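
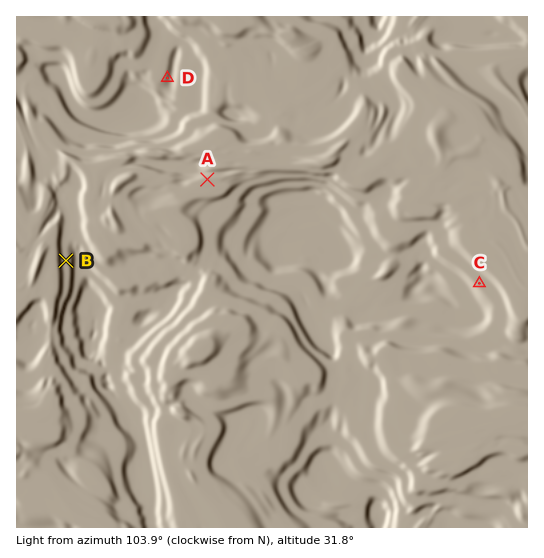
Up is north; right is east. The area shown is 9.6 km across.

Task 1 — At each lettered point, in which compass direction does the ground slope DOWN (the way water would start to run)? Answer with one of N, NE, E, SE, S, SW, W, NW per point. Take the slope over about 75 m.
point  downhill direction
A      S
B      W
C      NE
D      W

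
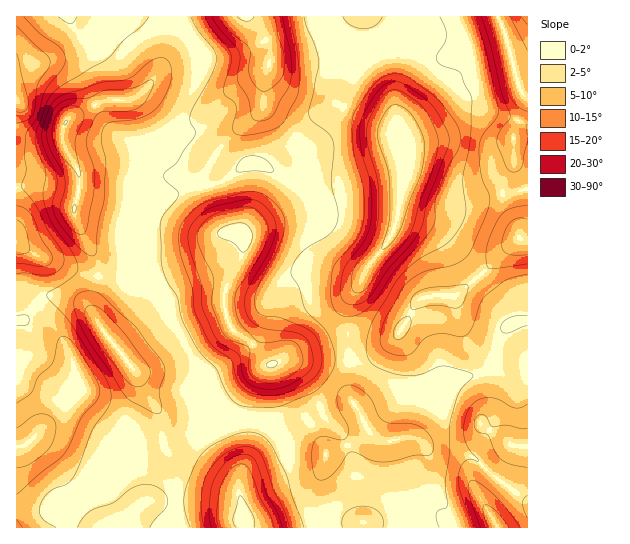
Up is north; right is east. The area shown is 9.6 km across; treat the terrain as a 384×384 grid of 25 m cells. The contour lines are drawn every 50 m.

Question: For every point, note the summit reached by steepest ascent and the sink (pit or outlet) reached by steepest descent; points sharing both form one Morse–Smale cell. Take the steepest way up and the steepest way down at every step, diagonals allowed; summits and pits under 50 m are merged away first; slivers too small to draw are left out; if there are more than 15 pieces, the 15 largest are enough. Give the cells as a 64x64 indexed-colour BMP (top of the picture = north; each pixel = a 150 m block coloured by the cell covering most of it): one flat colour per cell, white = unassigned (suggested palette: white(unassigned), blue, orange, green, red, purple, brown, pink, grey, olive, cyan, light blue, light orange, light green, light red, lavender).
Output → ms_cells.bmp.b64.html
<image width="64" height="64" href="data:image/bmp;base64,Qk12CAAAAAAAAHYAAAAoAAAAQAAAAEAAAAABAAQAAAAAAAAIAAATCwAAEwsAABAAAAAAAAAA////ALR3HwAOf/8ALKAsACgn1gC9Z5QAS1aMAMJ34wB/f38AIr28AM++FwDox64AeLv/AIrfmACWmP8A1bDFAN3d3QAAkAAAAAAAAAAACIiIiIiIiIgAAAAAAAAAAAAA3d3dAJmZkAAAAAAAAAAIiIiIiIiIiIiIAAAAAAAAAADd3d0JmZmZkAAAAAAAAIiIiIiIiIiIiIgAAAAAAAAAAN3d3dqZmZmZmZmZmZmZiIiIiIiIiIiIgAAAAAAAAAAA3d3dqqmZmZmZmZmZmZmIiIiIiIiIiIiAAAAAAAAAAADd3d2qqZmZmZmZmZmZmYiIiIiIiIiIiAAAAAAAAAAAAN3d2qqqmZmZmZmZmZmZiIiIiIiIiIiIAAAAAAAAAOAA3d3aqqqpmZmZmZmZmZmIiIiIiIiIiIgAAAAAAAAO4ADd3aqqqqqZmZmZmZmZmYiIiIiIiIiIiAAAAAAAAO7uAN3aqqqqqpmZmZmZmZmZiIiIiIiIiIiIAAAAAA7u7u4A3aqqqqqqmZmZmZmZmZmIiIiIiP//iIgAAA7u7u7u7u7dqqqqqqqpmZmZmZmZmYiIiIiI////i7u77u7u7u7u7t3aqqqqqqmZmZmZmZmZiIiIiI////+7u7vu7u7u7u7u3d2qqqqqqpmZmZmZlmb4iP/4////+7u7u77u7u7u7u7d3dqqqqqqmZmZmZlmZv/////////7u7u7u+7u7u7u7t3d3aqqqqqplmZmZmZm/////////7u7u7u77u7u7u7u3d3dqqqqqqlmZmZmZmb/////////u7u7u7u+7u7u7u7d3d2qqqqqqWZmZmZmZm////////+7u7u7u7vu7u7u7t3d3dqqqqqmZmZmZmZmZv//////+7u7u7u7u77u7u7u3d3d2qqqqqZmZmZmZmZmb//////7u7u7u7u7u7vu7u7d3d3aqqqqZmZmZmZmZmZm//////u7u7u7u7u7u7sAAN3d3dqqqqZmZmZmZmZmZmEREREREUS7u7u7u7u7tAAA3d3dqqqqpmZmZmZmZmZmERERERERRES7u7u7u7REAADd3d2qqqpmZmZmZmZmZmERERERERFEREu7u7u7REQAAN3d2qqqpmZmZmZmZmZhEREREREREURERLu7u7tEREAA3d2qqqpmZmZmZmZmZmERERERERERRERES7u7u0RERAAN3aqqqmZmZmZmZmZmERERERERERFERERLu7u0RERERADaqqqmZmZmZmZmZmYREREREREREURERES7u7REREREAAqqoABmZmZmZmZmZhERERERERERRERERLu7tEREREQAAAAAAGZmZmZmZmZmERERERERERFERERERERERERERAAAAAAAZmZmZmZmZmYRERERERERERREREREREREREREAAAAAABszMzMxmZmZmERERERERERFEREREREREREREQAAAAAAMzMzMzMzGZmYRERERERERERRERERERERERERAAAAAAAzMzMzMzMzGZmEREREREREREUREREREREREREAAAAAADMzMzMzMzMxmYRERERERERERREREREREREREQAAAAADMzMzMzMzMzMZhEREREREREREURERERERERERAAAAADMzMzMzMzMzMxmERERERERERERFEREREREREREAAAAAMzMzMzMzMzMzBEREREREREREREUREREREREREQAAAAAzMzMzMzMzMzBERERERERERERERFERERERERERAAAAAzMzMzMzMzMzMEREREREREREREREUREREREREREAAAADMzMzMzMzMzMERERERERFVERERERMzMzNEREREQAAAAAIiIiIiIszMwRERERERFVVVUREREzMzMzMzRERAAAd3ciIiIiIiIiLBERERERFVVVVVVVVTMzMzMzMzMzd3d3dyIiIiIiIiIiVRERERFVVVVVVVVVUzMzMzMzMzN3d3d3IiIiIiIiIiJVURERVVVVVVVVVVVTMzMzMzMzM3d3d3IiIiIiIiIiIlVVUVVVVVVVVVVVVVMzMzMzMzMzd3d3ciIiIiIiIiIiJVVVVVVVVVVVVVVVUzMzMzMzMzN3d3ciIiIiIiIiIiIiVVVVVVVVVVVVVVVTMzMzMzMzM3d3dyIiIiIiIiIiIiJVVVVVVVVVVVVVVTMzMzMzMzMzd3d3IiIiIiIiIiIiIiVVVVVVVVVVVVVVMzMzMzMzMzN3d3ciIiIiIiIiIiIiIiVVVVVVVVVVVQAzMzMzMzMzM3d3d3IiIiIiIiIiIiIiIlVVVVVVVVAAADMzMzMzMzMzd3d3d3IiIiIiIiIiIiIiJVVVVVVQAAAAMzMzMzMzMzN3d3d3d3ciIiIiIiIiIiIlVVVVVQAAAAAzMzMzMzMzM3d3d3d3d3d3IiIiIiIiIiVVVVVVAAAAADMzMzMzMzMwd3d3d3d3d3dyIiIiIiIiJVVVVVUAAAAAMzMzMzMzMzB3d3d3d3d3d3IiIiIiIiIlVVVVVQAAAAAzMzMzMzMzAHd3d3d3d3d3dyIiIiIiIiVVVVVVAAAAADMzMzMzMzMAAAB3d3d3d3d3IiIiIiIiIlVVVVUAAAAAMzMzMzMzMwAAAAB3d3d3d3dyIiIiIiIiVVVVVQAAAAAzMzMzMzMzAAAAAAB3d3d3d3IiIiIiIiVVVVVVAAAAADMzMzMzMzAAAAAAAAd3d3d3dyIiIiIiJVVVVVAAAAAAMzMzMzMzMAAAAAAAB3d3d3d3IiIiIiJVVVVVUAAAAAAzMzMzMzMwAAAAAAAAd3d3d3ciIiIiIlVVVVUAAAAAADMzMzMzMwAA"/>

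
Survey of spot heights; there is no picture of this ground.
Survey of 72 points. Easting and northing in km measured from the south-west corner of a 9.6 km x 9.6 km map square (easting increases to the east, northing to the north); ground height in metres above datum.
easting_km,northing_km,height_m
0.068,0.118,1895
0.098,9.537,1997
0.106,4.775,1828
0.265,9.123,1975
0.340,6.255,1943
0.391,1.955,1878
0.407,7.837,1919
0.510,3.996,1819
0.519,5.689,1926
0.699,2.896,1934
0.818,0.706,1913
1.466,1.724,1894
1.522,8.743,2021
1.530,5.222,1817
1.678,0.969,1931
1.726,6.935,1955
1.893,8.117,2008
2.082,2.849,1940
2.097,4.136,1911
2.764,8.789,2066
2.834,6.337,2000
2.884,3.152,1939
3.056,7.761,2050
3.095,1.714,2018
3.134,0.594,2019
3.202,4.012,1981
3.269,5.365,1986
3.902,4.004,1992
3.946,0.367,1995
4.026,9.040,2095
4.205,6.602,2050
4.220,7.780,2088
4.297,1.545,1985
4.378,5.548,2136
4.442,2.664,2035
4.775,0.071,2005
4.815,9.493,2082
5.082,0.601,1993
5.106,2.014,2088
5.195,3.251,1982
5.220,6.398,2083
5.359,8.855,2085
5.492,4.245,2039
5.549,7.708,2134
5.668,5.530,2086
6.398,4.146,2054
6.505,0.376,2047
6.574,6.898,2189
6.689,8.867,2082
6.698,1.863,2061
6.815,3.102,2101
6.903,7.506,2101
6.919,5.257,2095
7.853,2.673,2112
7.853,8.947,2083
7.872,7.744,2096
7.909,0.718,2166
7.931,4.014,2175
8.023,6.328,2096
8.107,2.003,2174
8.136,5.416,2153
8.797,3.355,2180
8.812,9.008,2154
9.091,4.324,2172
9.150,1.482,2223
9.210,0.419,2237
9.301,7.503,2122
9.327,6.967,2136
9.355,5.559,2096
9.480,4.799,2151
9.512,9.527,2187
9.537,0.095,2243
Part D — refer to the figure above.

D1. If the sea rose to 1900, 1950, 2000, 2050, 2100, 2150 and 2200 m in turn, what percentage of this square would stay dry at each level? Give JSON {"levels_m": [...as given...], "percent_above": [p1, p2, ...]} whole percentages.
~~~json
{"levels_m": [1900, 1950, 2000, 2050, 2100, 2150, 2200], "percent_above": [92, 82, 66, 53, 28, 12, 4]}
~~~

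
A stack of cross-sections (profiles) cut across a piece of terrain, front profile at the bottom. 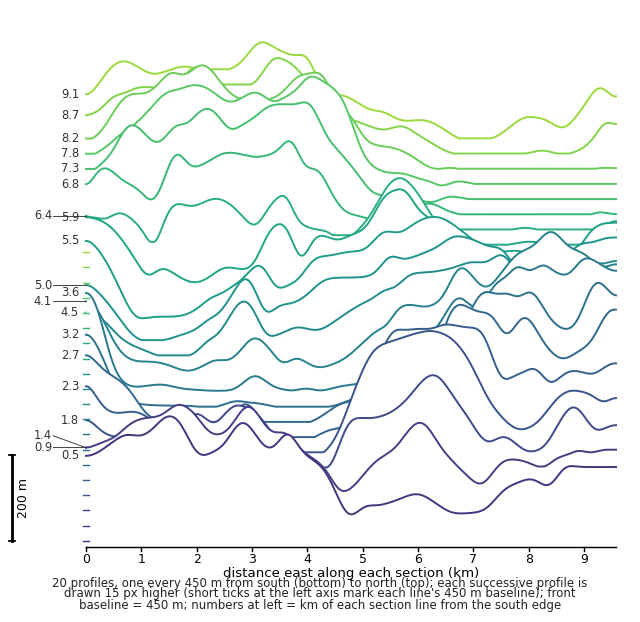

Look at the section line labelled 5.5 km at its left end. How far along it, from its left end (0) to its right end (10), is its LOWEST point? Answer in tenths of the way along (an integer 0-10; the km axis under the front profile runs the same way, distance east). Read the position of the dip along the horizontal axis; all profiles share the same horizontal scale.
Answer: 1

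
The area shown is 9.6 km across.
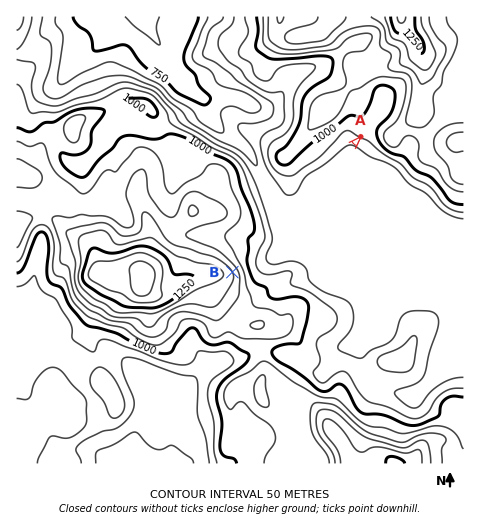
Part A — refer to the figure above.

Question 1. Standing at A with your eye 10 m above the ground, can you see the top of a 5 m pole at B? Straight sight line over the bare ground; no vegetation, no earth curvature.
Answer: yes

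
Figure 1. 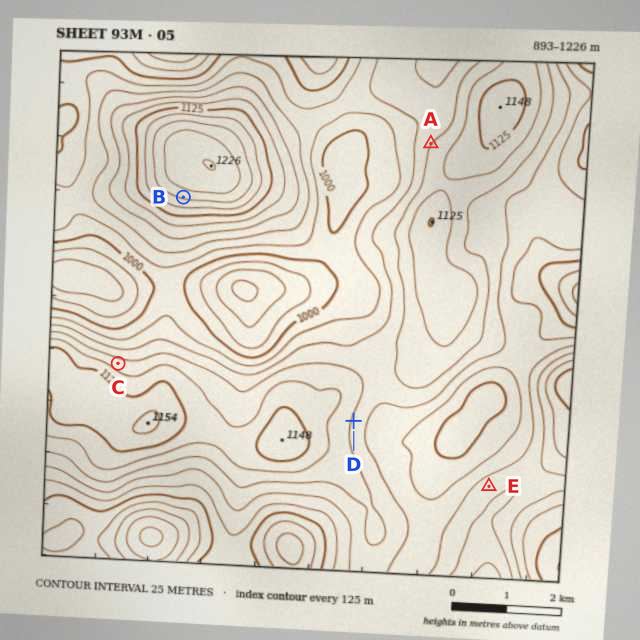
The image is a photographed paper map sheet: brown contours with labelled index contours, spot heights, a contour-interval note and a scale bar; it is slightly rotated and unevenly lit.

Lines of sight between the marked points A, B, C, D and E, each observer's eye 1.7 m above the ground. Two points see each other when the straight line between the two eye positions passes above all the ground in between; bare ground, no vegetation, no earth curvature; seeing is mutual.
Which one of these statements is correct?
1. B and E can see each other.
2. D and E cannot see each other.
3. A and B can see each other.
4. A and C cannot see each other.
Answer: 1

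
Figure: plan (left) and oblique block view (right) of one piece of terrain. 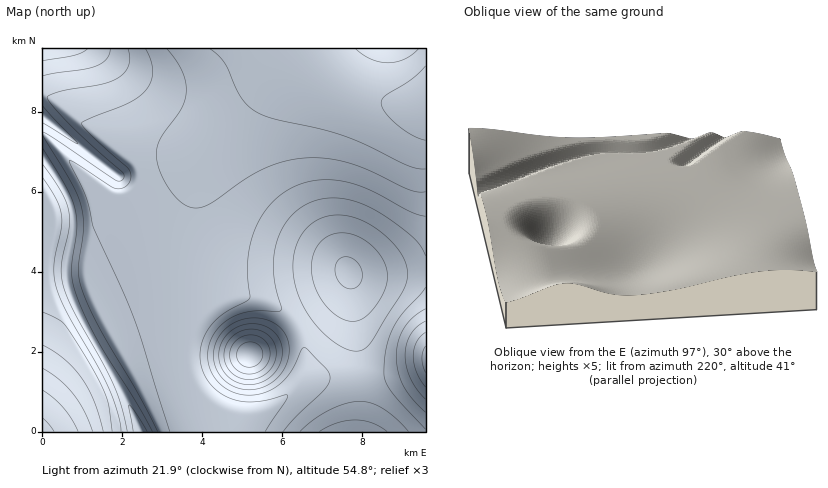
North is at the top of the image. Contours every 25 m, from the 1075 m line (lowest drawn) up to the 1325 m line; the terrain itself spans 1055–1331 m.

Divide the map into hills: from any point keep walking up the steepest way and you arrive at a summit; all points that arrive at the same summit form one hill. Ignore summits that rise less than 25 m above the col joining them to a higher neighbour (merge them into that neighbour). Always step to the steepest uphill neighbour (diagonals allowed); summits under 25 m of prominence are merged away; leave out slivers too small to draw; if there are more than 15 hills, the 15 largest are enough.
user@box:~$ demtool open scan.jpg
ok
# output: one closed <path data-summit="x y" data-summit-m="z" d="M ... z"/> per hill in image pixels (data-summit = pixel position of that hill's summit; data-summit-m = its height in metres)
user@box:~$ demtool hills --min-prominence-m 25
<path data-summit="426 102" data-summit-m="1314" d="M426 48l-384 0 0 108 20 30 8 16 3 12 0 18-7 36 3 22 16 36 32 54 25 52 217 0 2-18 0-52-12-88 33 1 44-3z"/><path data-summit="42 432" data-summit-m="1331" d="M42 157l0 275 98 0-23-52-32-54-15-34-4-24 7-36-1-24-10-22z"/><path data-summit="426 360" data-summit-m="1309" d="M426 273l-44 2-33-1 12 88-1 70 66 0z"/>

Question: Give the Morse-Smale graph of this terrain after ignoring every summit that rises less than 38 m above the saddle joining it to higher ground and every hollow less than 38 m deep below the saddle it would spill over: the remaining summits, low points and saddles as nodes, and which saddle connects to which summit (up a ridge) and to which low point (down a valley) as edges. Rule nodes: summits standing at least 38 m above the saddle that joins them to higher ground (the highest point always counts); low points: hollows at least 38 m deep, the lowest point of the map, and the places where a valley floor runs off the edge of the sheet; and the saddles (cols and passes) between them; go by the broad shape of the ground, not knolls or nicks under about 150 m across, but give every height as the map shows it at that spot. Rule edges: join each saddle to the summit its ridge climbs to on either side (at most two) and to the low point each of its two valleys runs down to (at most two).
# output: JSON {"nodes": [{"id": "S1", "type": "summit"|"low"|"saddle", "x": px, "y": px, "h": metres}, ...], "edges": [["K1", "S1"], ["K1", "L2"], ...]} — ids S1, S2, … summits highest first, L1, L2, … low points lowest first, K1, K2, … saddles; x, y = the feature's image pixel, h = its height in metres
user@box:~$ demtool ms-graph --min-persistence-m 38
{"nodes": [
{"id": "S1", "type": "summit", "x": 42, "y": 432, "h": 1331},
{"id": "S2", "type": "summit", "x": 426, "y": 102, "h": 1314},
{"id": "S3", "type": "summit", "x": 426, "y": 360, "h": 1309},
{"id": "L1", "type": "low", "x": 250, "y": 354, "h": 1055},
{"id": "L2", "type": "low", "x": 348, "y": 272, "h": 1120},
{"id": "L3", "type": "low", "x": 42, "y": 48, "h": 1128},
{"id": "L4", "type": "low", "x": 140, "y": 432, "h": 1130},
{"id": "L5", "type": "low", "x": 352, "y": 432, "h": 1131},
{"id": "L6", "type": "low", "x": 390, "y": 48, "h": 1254},
{"id": "K1", "type": "saddle", "x": 348, "y": 88, "h": 1297},
{"id": "K2", "type": "saddle", "x": 188, "y": 356, "h": 1238},
{"id": "K3", "type": "saddle", "x": 294, "y": 326, "h": 1193},
{"id": "K4", "type": "saddle", "x": 362, "y": 378, "h": 1189},
{"id": "K5", "type": "saddle", "x": 68, "y": 200, "h": 1168}],
"edges": [["K1", "S2"], ["K1", "L2"], ["K1", "L6"], ["K2", "S2"], ["K2", "L1"], ["K2", "L3"], ["K3", "S2"], ["K3", "L1"], ["K3", "L2"], ["K4", "S2"], ["K4", "S3"], ["K4", "L2"], ["K4", "L5"], ["K5", "S1"], ["K5", "S2"], ["K5", "L4"]]}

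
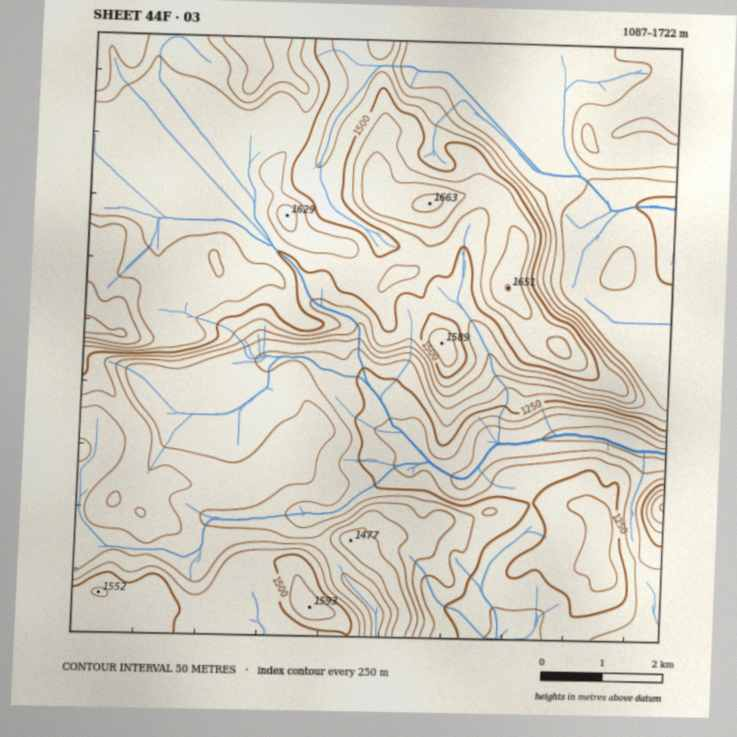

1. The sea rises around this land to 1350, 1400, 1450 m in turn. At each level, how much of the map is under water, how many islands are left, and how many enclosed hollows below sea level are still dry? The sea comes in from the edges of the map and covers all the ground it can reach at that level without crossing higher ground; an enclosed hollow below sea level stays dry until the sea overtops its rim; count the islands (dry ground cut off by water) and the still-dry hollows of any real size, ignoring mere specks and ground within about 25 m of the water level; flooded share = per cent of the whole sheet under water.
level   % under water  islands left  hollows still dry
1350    39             0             0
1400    51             0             0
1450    58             0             0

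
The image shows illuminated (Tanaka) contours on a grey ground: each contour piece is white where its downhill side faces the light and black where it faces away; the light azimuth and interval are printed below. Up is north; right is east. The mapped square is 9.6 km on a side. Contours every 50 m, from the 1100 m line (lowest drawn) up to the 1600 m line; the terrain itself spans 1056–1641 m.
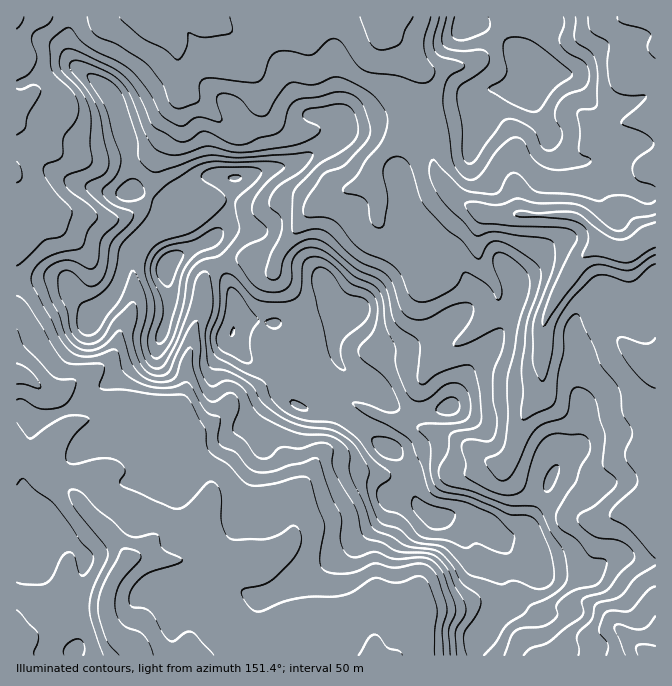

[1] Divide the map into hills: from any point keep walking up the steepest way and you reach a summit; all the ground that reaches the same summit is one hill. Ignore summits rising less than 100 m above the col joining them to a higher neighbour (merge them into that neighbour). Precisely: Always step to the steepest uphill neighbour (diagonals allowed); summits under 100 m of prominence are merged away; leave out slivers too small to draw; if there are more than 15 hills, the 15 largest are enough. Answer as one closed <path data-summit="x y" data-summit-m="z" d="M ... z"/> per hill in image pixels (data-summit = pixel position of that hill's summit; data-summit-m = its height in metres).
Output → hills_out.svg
<path data-summit="167 267" data-summit-m="1641" d="M378 16l-362 1 1 639 121-1-6-9-18-12-5-10-3-12 0-14 5-14 15-22 4-4 10-4 17-16 7-4 18-1 8-4 11-12 10-27-5-17-12-13-6-12-2-18-12-17 12-25 0-26 5-14 2-16 10-29 1-26 10-9 23-9 10 0 11 7 16 3 5-17 25-35 11-11 20-8 12-9 18-5 5-6 1 5 7 12 0 25 10 13 26 16 12 13 2 45 16 28 8 8 4 0-12 8-11 11-10 16-5 20 0 20 3 9 26 7 17 9 28 20 5 1 8-1-1 7 8 11 22 17 28 15 28 8 15-2 22-8 12 0 17 7 0-350-9 3-8 7-10 22 0 13 7 12 12 13-19 13-12 0-13-5-13-18-12-10-5-2-87-2-22-10-19-17-10-14-5-25-8-11-4-24 2-41-15-22-23-20z"/><path data-summit="232 333" data-summit-m="1601" d="M370 178l-5 6-18 5-12 9-20 8-11 11-25 35-5 17-16-3-11-7-10 0-23 9-10 9-1 26-10 29-2 16-5 14 0 26-12 25 12 17 2 18 3 7 12 13 6 12 2 5-2 12-8 20-11 12-8 4-18 1-7 4-17 16-10 4-11 12-8 14-5 14 0 14 8 22 18 12 6 10 157 0 1-21 9-14 17-7 18 0 25 10 8 8 1 12-2 12 23 0 4-4 9-20 14-19 16-5 24-2 36-12 16 0 28 22 11 19 11 8 16-2 35-13 7 3 27 25 6 0 1-136-2-2-15-7-12 0-22 8-15 2-28-8-28-15-22-17-8-11 0-6-7 0-12-5-21-16-17-9-26-7-3-9 0-20 5-20 10-16 11-11 12-8-4 0-8-8-16-28-2-45-12-13-26-16-10-13 0-25-7-12z"/><path data-summit="532 88" data-summit-m="1389" d="M655 16l-275 0-1 6 4 8 23 20 15 22-2 41 4 24 8 11 5 25 24 28 27 13 87 2 12 7 18 23 13 5 12 0 19-13-12-13-7-12 0-13 10-22 8-7 9-4z"/>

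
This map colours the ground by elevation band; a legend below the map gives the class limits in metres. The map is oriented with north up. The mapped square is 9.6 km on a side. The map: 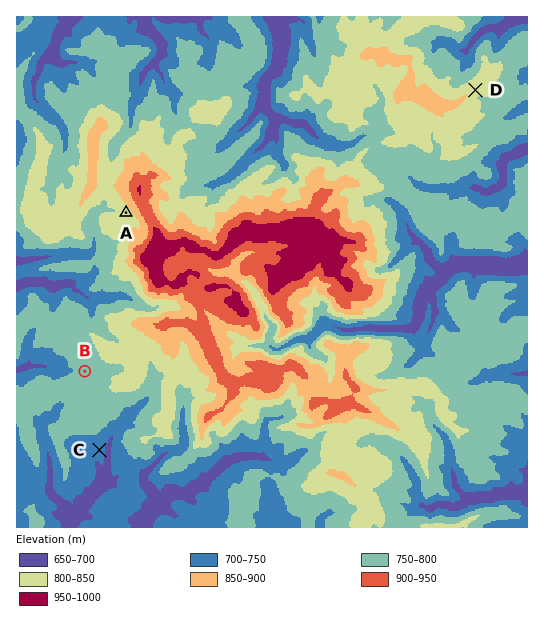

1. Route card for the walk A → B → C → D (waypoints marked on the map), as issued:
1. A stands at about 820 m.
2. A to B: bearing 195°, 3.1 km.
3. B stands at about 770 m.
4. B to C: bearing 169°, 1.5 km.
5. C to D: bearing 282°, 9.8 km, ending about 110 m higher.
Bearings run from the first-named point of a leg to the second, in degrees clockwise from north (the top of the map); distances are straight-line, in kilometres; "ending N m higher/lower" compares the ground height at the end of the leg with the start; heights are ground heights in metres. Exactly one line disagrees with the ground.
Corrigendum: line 5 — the bearing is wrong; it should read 46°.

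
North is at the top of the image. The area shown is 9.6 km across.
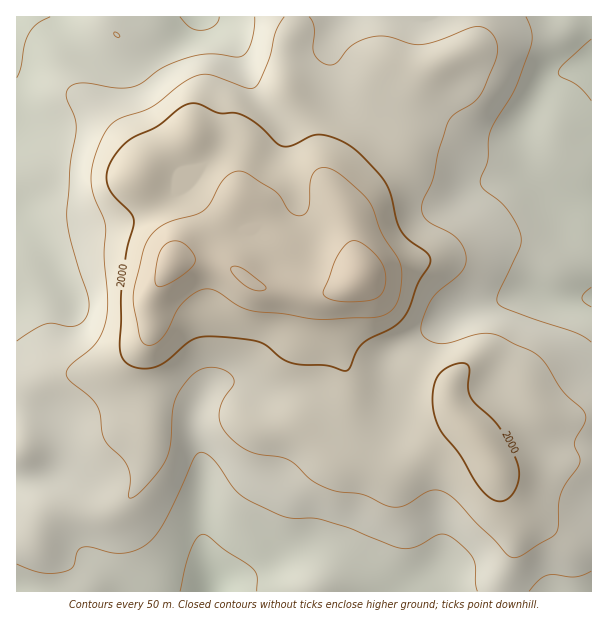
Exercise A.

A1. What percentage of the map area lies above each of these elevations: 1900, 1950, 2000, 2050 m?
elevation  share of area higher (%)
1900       75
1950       49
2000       20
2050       9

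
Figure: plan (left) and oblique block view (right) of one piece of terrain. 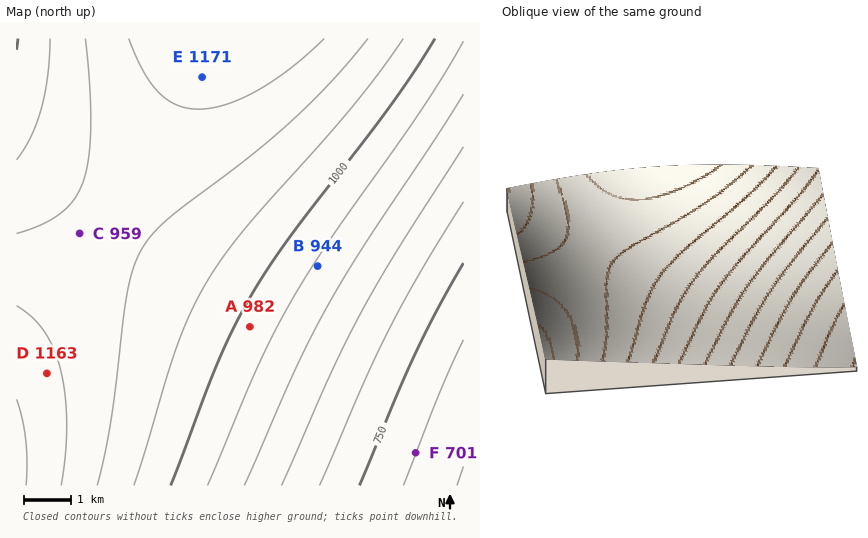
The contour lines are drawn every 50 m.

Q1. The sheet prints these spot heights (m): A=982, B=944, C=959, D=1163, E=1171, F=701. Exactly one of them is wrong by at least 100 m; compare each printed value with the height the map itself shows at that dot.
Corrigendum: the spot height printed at C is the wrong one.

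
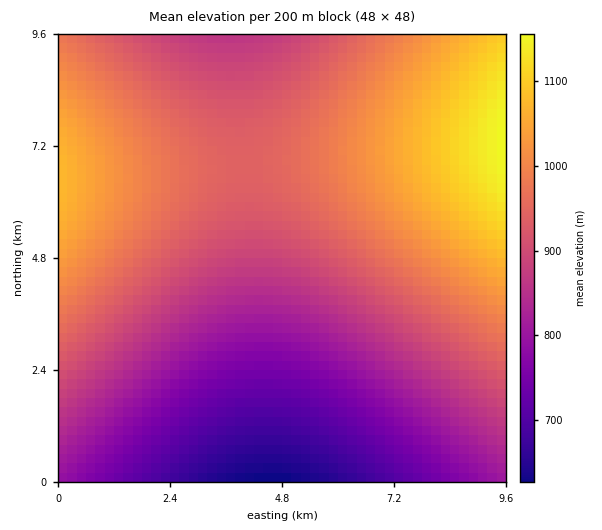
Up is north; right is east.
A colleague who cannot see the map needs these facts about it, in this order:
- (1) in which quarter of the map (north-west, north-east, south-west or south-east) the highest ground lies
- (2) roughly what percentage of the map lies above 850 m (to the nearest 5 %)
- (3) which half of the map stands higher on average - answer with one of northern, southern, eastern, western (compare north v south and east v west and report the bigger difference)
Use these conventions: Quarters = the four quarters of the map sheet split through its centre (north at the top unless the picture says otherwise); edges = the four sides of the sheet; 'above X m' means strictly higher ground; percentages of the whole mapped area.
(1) The highest ground is in the north-east quarter.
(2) Ground above 850 m makes up about 70 % of the sheet.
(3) Taken as a whole, the northern half is higher than the southern.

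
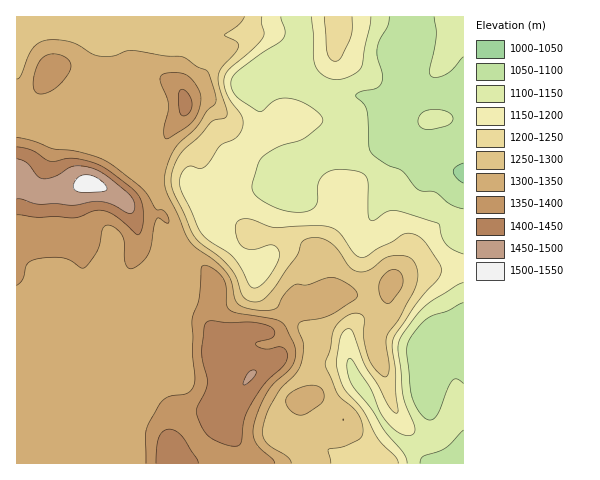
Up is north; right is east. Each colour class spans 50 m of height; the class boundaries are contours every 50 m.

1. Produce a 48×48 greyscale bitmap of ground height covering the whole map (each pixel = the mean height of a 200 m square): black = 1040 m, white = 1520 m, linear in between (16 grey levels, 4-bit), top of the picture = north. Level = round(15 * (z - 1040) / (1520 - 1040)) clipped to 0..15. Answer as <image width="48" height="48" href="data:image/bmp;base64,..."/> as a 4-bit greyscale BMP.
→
<image width="48" height="48" href="data:image/bmp;base64,Qk32BAAAAAAAAHYAAAAoAAAAMAAAADAAAAABAAQAAAAAAIAEAAATCwAAEwsAABAAAAAAAAAAAAAAABEREQAiIiIAMzMzAERERABVVVUAZmZmAHd3dwCIiIgAmZmZAKqqqgC7u7sAzMzMAN3d3QDu7u4A////AJmZmZmZmZms3Mu7u7u6mHd3ZmZmVDIiEZmZmZmZmZmszLu7u7uYh3d3ZmZlQyIiIZmZmZmZmZmszLu7zLqHd3d3d3ZUMzMiIpmZmZmZmZmru7u8zLqHd3d3iHZUNEMiIpmZmZmZmZmru7vMzLqHd3d4iHZDRDIiIpmZmZmZmZmau7vN3LqYeIiIiHU0VDIiIqmZmZmZmZmaqrvM3cuYiZmId1Q1VCESIqqZmZmZmZmZqqvMzcypiJmIdUNFUyESIpmZmZmZmZmZmZq8zdy6iIiHZDNWUyESIpmZmZmZmZmZmZq8zN3LqYd3VDRnUyESIpmZmZmZmZmZmZrMzN3Muod2U0V3UyESIpmZmZmZmZmZmZvN3MzMy5d2VEaHUhESIpmZmZmZmZmZmZvN3Mu7upiHVFeHUiEiIpmZmZmZmZmZmZrMzMu7uoiHVFeHUyESIZmZmZmZmZmZmZrMzMzLqYiHZWeHZCIREZmZmZmZmZmZmZq7u7uqmYiIdmd4dkIiEZmZmZmZmZmZmZq7qZiIiZmZh3eIh1MiIpmZmZmZmZmZmZqrqHZ3iZmZmIiIh2VDMpmZmZmZmZmZmZq7qGVniIiZmYiIiHVUM6mZmZmZmZmZmZmrl1VWeIiIiIeImHZVRKmZmZqZmZmZmZmqhlVVZ4iIh3d4iHZlRKqZmaqZmqqZmZmYdVVVZ3iIdmZnd3ZVRKqqqqqpmqqZmZmGVVVVVneIdlVWZmZURLu7u7upmrupmZdlVVVVVnd3ZURVVmVUM7u7u7upmrupmYZURVVVVmZmVUREVVVEM7u7u7uqq8upqXVERVVVVVVVVERERERDM7u7u7u7vMuqmGVERVVEREREREQ0REMzM8zMzMzMzduql1REREREMzNEREQzMzMzIt3d3u7e7tuphlREREQzMzNEREQzMyIiEd3d7u/+7bqZdUREREMzMzNEREQzMiIiEd3d3u/+y6mZdVVEREMzMzM0REMyIiIREN3Mzd7cqZmZdVVUREMzMzMzMzMyIiERANzLvMu6mZmZhlVVREQzMzMzMzIiIhEREcu6qqmZmZmZl2ZVVERDMzMzMyIhEREREaqpmZmZmZmZmHZlVUREQzMzMzIRERESIpmZmZmZmZmZqodmZVREREMzMzIRESIiIpmZmZmZmZmZq6h2ZlREREQzMzIRESIiIpmZmZmZmZmZq7qHdlREREQzMyIRESIiIpmZmZmZmZmZq8qYZUM0REMzIiIhERIiEZmpmZmZmZmZq7qYVDMzMzMyIiIhEREREYmqqZmZmZmaq7qXUyIjMzIzMyIiEREREYmrqpmZmZmaqqmHUzIiIiM0RDMiERIiEYmrupmZmZmZmZiHZDMiIiNEVEMiEREiIoiaqpmIiIiIiIiIdlQzIiNFVUMhEREiIoiZmYiIiIiIiId3d2VDMyNFVUMhEREiIoiIiIiIiIiIiId3d2ZUMzNFVVQiEREiIoiIiIiIiIiIiHd3dmZUQzNFVVQyEREiIoiIiIiIiIiIiId3d2ZUMzNFVVQyIREiIg=="/>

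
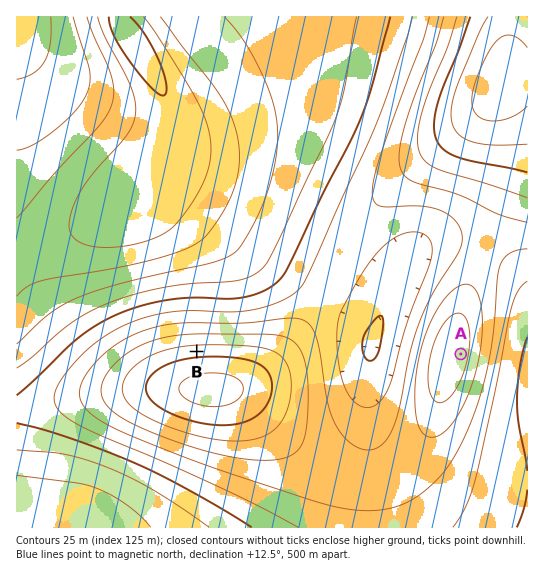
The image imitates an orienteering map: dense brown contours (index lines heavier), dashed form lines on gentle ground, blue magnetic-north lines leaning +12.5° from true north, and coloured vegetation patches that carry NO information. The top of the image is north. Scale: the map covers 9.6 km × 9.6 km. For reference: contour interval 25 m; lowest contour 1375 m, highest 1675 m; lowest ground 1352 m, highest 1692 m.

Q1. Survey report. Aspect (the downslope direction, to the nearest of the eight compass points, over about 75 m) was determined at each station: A E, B N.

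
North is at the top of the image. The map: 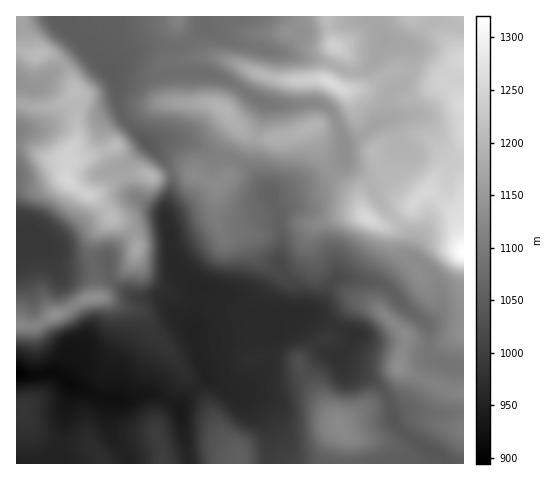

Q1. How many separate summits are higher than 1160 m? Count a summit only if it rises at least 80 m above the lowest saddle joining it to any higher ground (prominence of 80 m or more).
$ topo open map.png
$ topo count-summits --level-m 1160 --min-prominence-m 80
1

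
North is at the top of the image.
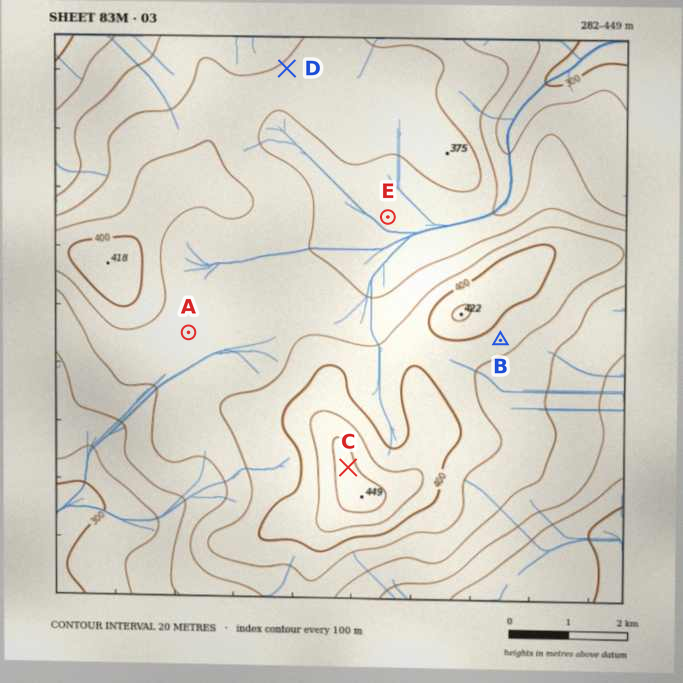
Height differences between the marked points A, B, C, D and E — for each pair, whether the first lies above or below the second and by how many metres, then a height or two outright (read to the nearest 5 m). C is above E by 90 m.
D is below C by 80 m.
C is above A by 70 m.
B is below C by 55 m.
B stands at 390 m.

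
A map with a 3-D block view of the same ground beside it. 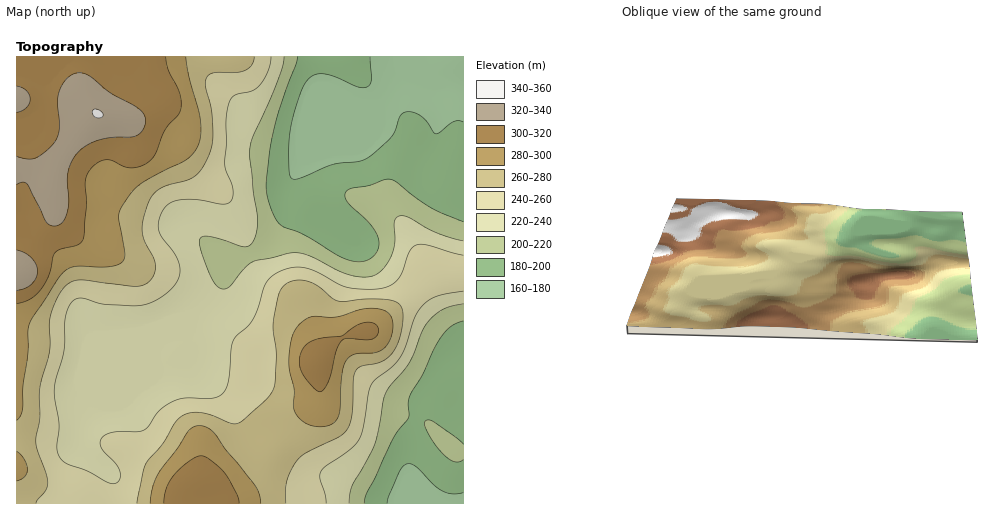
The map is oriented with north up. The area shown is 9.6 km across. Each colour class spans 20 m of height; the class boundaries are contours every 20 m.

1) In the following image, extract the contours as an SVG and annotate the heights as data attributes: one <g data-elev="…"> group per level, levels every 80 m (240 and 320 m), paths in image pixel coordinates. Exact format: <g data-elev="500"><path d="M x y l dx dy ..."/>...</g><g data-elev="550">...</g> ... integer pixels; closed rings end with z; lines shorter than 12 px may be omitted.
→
<g data-elev="240"><path d="M326 503l-1-9-5-15 1-7 5-6 24-17 8-9 5-11 8-43 5-7 17-13 7-9 5-10 8-26 5-10 7-8 9-6 29-6"/><path d="M463 255l-36-10-11 0-7 8-6 18-5 8-9 7-12 3-17 0-14-2-30-15-12-4-13 0-13 4-7 5-6 7-7 25-6 11-19 20-2 8-3 34-2 7-4 5-11 4-24 0-11 2-16 10-12 16-4 4-7 2-22 0-11 4-4 4 1 7 15 17 4 8 0 7-4 4-8-1-19-10-20-7-7-5-3-5-2-6 2-25-5-35 10-37 1-32 4-14 5-6 7-2 24 6 38 1 16-6 15-13 5-9 1-10-5-12-15-22-2-8 3-11 7-9 10-5 18 0 27 4 5-1 3-2 2-6 0-7-7-18-1-7 1-20 0-23 3-16 2-5 4-4 16-4 8-5 9-14 3-15"/></g><g data-elev="320"><path d="M17 290l8-2 7-4 4-6 2-7-2-7-4-6-7-5-8-3"/><path d="M17 185l5-3 5 2 19 38 7 4 7-1 4-5 4-9 1-11-1-26 3-10 5-9 9-9 13-6 13-3 20 0 6-1 7-8 1-11-2-4-5-5-28-15-20-17-8-3-7 0-9 7-7 13-2 10 2 25-4 14-9 9-11 7-8 1-10-3"/><path d="M17 112l9-4 3-5 1-4-4-9-9-4"/></g>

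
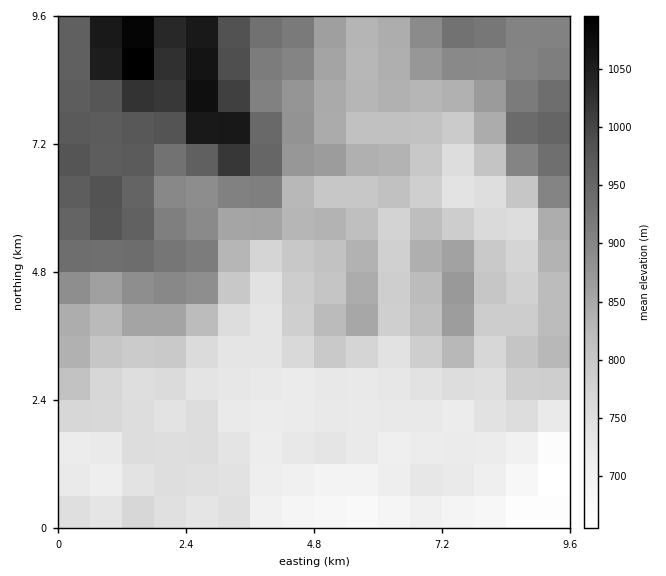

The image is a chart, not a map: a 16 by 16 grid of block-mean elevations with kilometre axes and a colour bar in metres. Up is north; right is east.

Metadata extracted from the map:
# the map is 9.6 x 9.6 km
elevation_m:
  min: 650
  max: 1110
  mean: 830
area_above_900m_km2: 22.9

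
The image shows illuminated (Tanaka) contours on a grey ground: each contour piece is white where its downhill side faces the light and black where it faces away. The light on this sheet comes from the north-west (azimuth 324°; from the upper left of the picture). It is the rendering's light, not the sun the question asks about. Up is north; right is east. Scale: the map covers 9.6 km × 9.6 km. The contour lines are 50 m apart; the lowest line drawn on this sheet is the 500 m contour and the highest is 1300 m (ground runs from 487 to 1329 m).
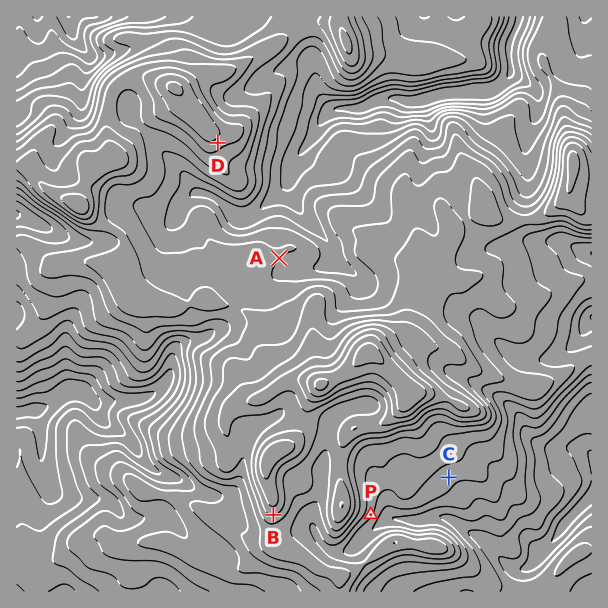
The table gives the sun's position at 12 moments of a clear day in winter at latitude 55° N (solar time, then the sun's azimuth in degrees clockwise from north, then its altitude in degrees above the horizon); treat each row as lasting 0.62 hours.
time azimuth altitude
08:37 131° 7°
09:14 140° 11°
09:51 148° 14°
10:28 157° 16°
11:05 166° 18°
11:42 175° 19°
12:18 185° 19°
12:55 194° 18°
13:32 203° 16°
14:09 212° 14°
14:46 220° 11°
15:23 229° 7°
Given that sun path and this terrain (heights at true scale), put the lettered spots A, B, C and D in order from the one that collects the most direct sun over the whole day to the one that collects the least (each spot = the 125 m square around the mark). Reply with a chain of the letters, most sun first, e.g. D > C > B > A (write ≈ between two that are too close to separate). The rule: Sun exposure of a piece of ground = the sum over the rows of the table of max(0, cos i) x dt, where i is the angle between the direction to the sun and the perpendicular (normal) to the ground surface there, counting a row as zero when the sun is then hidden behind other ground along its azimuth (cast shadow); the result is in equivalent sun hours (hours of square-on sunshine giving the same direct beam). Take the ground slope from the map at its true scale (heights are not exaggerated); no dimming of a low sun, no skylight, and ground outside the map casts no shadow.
B > D > C > A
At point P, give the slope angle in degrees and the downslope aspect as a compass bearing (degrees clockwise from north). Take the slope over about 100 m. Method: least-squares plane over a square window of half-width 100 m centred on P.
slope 23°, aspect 120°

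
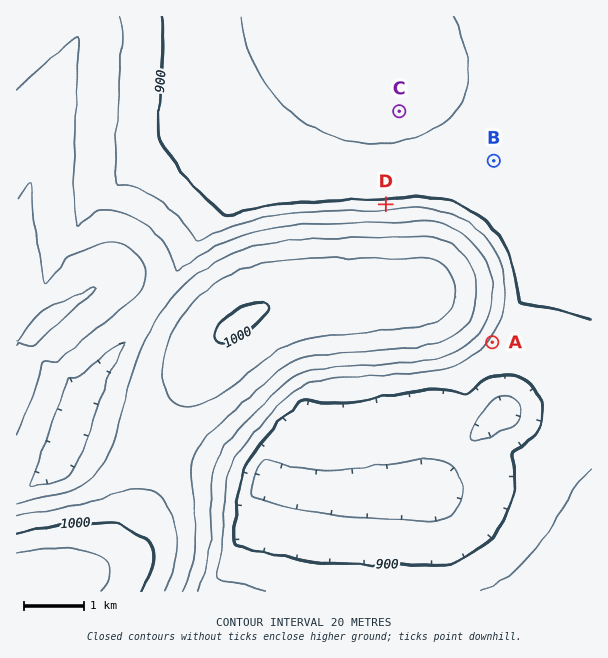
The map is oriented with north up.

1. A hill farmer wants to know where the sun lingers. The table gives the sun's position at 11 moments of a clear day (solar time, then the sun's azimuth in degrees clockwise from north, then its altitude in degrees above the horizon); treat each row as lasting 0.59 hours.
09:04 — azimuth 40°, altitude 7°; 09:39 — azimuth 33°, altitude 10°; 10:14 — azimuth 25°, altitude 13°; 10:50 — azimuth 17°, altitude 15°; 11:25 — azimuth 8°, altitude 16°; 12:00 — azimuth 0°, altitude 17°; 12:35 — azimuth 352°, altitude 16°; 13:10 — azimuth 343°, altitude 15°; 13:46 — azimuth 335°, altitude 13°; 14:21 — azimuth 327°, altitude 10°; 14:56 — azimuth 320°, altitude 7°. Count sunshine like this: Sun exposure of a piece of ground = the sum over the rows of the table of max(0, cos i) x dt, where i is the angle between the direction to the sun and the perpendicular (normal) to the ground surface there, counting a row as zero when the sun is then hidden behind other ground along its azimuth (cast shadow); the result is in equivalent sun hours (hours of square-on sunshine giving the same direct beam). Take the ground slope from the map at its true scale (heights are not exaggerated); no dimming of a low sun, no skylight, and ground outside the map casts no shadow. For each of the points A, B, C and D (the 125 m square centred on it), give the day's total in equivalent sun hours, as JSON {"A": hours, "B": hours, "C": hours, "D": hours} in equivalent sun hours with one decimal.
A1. {"A": 1.1, "B": 1.4, "C": 1.4, "D": 2.0}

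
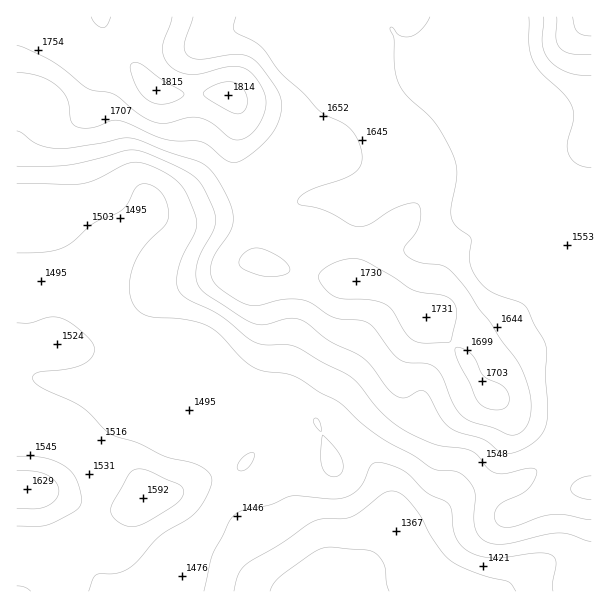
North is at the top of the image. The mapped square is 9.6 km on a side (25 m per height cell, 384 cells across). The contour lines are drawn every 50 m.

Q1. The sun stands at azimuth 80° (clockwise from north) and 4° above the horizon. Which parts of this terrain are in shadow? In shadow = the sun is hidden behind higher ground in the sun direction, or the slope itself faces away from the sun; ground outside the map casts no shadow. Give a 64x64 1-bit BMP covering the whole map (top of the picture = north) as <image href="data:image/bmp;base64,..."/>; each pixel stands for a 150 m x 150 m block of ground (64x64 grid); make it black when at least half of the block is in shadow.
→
<image width="64" height="64" href="data:image/bmp;base64,Qk0+AgAAAAAAAD4AAAAoAAAAQAAAAEAAAAABAAEAAAAAAAACAAATCwAAEwsAAAIAAAAAAAAA////AAAAAAAAAAAAAAAD/gAAAAAAAAH8AAAAAAD/4PwAAAAAH//wHAAAAAA///AOAAAAAB//+AYAAAAAB//4BgAAAAAD//wCAHAAAAH//AAAeAAAAP/4AAB4AAAA//gAAHgAAAD/+DgAGAABwf/4AAAAAAHB//gAAAAAAcP//AAAAAAAB//8AAAAAAAf//4AAAAAAP///gAAAAAA///8AAAAAAH///AAAAAAAf//8AAAAAAD///gAAAAAAf//8AAAAAAH///wAAAAAB//9/AAAAAAf//74AAAAAD///xAAAAAB/v//AAAAAB/+f/8AAAAB//5//wAAAA///H5/AAAAP//8fh4AAAB///w/AAAAAH//+B8AAAAAP//wBgAAAAAf//AAAAAAAA//8AAAAAAAB//wAAAAAAAH//gAAAAAAA//+AAAAAAAD//4AAAAAAAH//wAAAAAAAf//AAAAAAAB//4AAAAAAAH//gAAAAAAAf/8AAAAAAAD//wAAAAAYAH//AAAAAH4Af/8AAAAAfgB//wAAAAB+AH+/AAAAAH48fz8AAAAAfn7/HwAAAAA+//4OAAAAAH7//gAAAAAA/v/8AAAAAAP8/zwAAAAAD/z/AAAAAAA//HwAAAAAAP/4AAAAAAAD//gAAAAAAAP//AEAAAAAAf/8BwAAAAAAP/4HAAAAAAAD/g=="/>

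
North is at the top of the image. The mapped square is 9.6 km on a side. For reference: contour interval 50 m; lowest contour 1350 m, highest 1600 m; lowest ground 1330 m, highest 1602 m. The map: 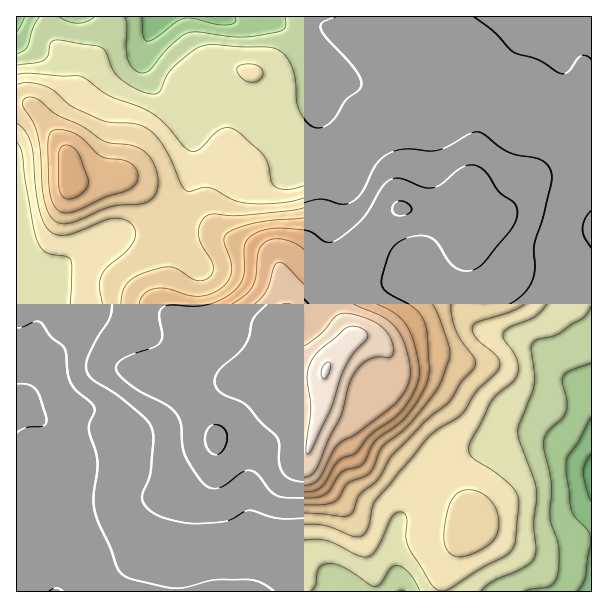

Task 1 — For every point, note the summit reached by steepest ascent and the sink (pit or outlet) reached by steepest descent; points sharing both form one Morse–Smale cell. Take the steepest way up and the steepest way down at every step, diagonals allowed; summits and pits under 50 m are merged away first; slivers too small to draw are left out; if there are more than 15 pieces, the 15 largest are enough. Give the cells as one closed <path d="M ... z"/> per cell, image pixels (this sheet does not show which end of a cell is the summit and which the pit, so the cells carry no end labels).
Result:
<path d="M159 226l-19 6-24 2-36 18-26 23-4 17-2-1 0-4-13-11-19-6 0 321 425 1 1-14 4-17 17-22 9-18-9-18-16-17-45-37-27-37-4-2-11 5-12 0-22-9-2-2 0-31-4 3-15 0-21-3-9-5-5-6 7-21-2-5-21-10-21 0-21 5-14-1-22-11-7-7-5-12 5-39-3-16z"/><path d="M428 16l-271 1-13 33 1 21 12 19 29 27 4 9 4 24-1 21-9 32-6 12-7 7-11 5 9 34-5 39 5 12 7 7 16 9 17 3 24-5 21 0 9 4 14 8-6 19 0 8 4 3 16 6 29 2 5-4 11-18 13-13 0-8-11-16-4-12 2-15 7-15 33-44 25-23 16 3 39 1 7 3-1-6 12-38 2-28 6-26 0-16-14-30-36-33-4-8z"/><path d="M569 132l-4 11-11 13-36 35-8 13-16 13-26 9-5-10-7-4-39-1-13-3-6 2-31 32-24 33-7 15-2 15 4 12 11 16 0 8-13 13-11 17-1 33 24 11 12 0 11-5 4 2 27 37 45 37 16 17 7 12 2 6-4 10-22 30-4 17 1 14 149-1 0-454-16-1z"/><path d="M156 16l-139 0-1 86 14 2 31 39 7 15 3 24 24-1 21-5 9 2 21 19 8 13 4 15 3 1 10-4 7-7 6-12 8-24 2-29-4-24-4-9-29-27-12-19-1-21 13-30z"/><path d="M591 16l-163 1 0 13 4 8 36 33 14 30 0 16-4 17-4 37-12 38 0 4 6 13 26-9 9-6 15-20 44-44 7-15 7 4 16-1z"/><path d="M26 103l-10 1 0 165 23 9 11 14 4-17 26-23 27-16 9-2 31-4 11-2 0-6-12-25-21-19-9-2-21 5-24 1-3-24-4-11-24-33-10-10z"/><path d="M264 370l-15 6-9 8-8 23-12 21 1 2 17-20 12-24 15-14z"/>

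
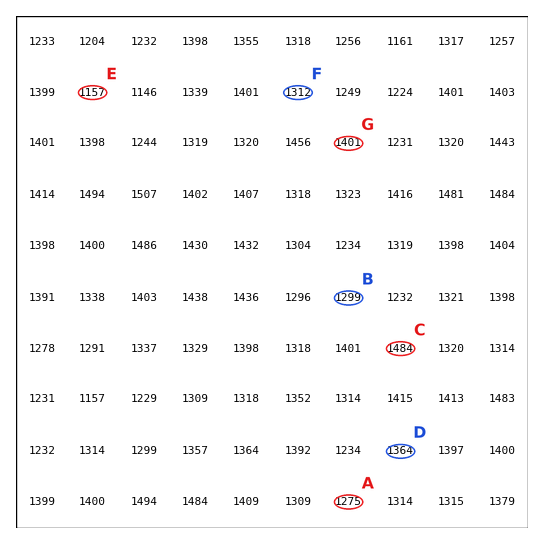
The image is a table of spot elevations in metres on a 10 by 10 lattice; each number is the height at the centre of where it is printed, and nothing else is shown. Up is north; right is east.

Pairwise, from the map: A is below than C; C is above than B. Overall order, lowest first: A B C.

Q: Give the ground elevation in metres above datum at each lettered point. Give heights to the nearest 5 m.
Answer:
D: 1365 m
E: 1155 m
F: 1310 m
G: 1400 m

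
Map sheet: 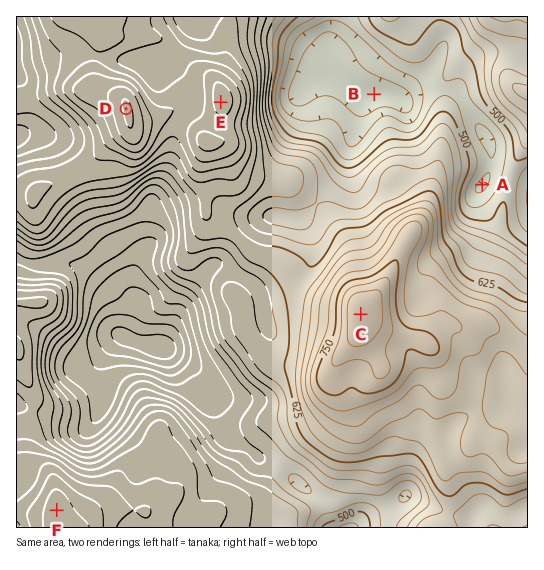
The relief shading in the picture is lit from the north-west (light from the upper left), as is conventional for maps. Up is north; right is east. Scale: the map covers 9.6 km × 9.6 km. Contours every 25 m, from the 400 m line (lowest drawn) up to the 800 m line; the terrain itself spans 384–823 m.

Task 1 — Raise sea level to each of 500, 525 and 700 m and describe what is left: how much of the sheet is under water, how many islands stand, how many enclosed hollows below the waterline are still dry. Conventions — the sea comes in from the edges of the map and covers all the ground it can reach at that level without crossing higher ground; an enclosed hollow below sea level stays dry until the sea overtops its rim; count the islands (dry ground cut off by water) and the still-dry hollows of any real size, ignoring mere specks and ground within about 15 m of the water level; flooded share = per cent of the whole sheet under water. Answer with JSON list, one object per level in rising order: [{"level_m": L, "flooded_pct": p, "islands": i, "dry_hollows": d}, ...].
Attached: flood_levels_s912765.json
[{"level_m": 500, "flooded_pct": 11, "islands": 0, "dry_hollows": 1}, {"level_m": 525, "flooded_pct": 14, "islands": 0, "dry_hollows": 1}, {"level_m": 700, "flooded_pct": 83, "islands": 1, "dry_hollows": 0}]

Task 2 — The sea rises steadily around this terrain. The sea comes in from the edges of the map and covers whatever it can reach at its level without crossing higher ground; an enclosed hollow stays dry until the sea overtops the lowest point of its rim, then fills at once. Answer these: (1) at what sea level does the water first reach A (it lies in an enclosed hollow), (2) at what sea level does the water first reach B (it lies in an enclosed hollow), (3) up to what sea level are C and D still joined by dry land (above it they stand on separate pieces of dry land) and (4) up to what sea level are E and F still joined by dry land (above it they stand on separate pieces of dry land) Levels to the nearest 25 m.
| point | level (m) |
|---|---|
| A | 475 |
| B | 450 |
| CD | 625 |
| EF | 550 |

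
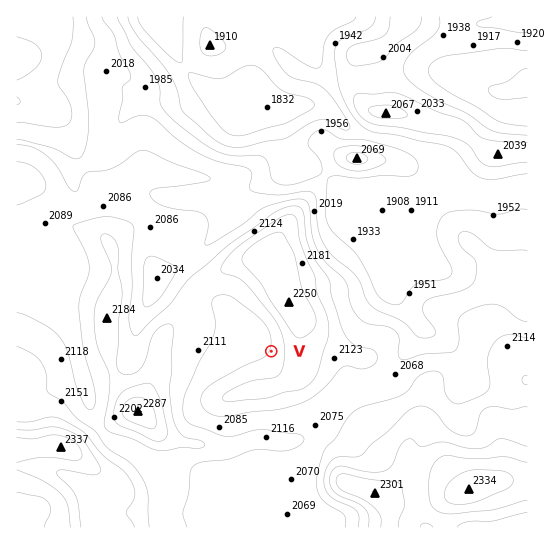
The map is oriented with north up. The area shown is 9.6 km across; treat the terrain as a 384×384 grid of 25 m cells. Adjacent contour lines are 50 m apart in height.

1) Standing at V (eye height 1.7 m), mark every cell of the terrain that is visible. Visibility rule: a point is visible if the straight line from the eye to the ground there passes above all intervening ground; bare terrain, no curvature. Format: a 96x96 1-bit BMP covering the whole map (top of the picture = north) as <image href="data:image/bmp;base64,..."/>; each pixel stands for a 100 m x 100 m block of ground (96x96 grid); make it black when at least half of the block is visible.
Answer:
<image width="96" height="96" href="data:image/bmp;base64,Qk2+BAAAAAAAAD4AAAAoAAAAYAAAAGAAAAABAAEAAAAAAIAEAAATCwAAEwsAAAIAAAAAAAAA////AAAAAAAB4AAAAAAAAAAAAAAB4AAAAAAAAAAAAAAD4AAAAAAAAAAAAAAAAAAAAAAAAAAAAAAAAAAAAAAAAAAAAAAAAAAAAAAAAAAAAAAAAAAAAAAAAAAAAAAAAAAAAAAAAAAAAAAAAAAAAAAAAAAAAAAAAAAAAAAAAAAAAAAAAAAAAAAAAAAAAAAAAAAAAAAAAAAAAAAAAAAAAAAAAAAAAAAAAAAAAAAAAAAAAAAAAAAAAAAAAAAAAAAAAAAAAAAAAAAAAAAAAAAAAAAAAAAAAAAAAAAYAAAAAAAAAAAAAAA4AAAAAAAAAAAAAAB8AAAAAAAAAAAAAAB8AAAAAAAAAAAAAAD8AAAAAAAAAAAAAAH+AAAAAAAAAAAAAAP+AAAAAAAAAAAAAAP/AAAAAAAAAAAAAAH/gAAAAAAAAAAAAAD/4cAAAAAAAAAAAAB/+/8AAAAAAAAAAAA///+AAAAAAAAAAAA///+AAAAAAAAAAAA////AAAAAAAAAAAAf///gAAAAAAAAAAAf///gAAAAAAAAAAAf///wAAAAAAAAAAAf///wAAAAAAAAAAAf///wAAAAAAAAAAAP///wAAAAAAAAAAAP///wAAAAAAAAAAAH///wAAAAAAAAAAAA///wAAAAAAAAAEAAf//gAAAAAAAAACAAf//AAAAAAAAAACAAf/+AAAAAAAAAAAAAf/8AAAAAAAAAAAAAP/4AAAAAAAAAAAAAP/wAAAAAAAAAAAAAD/wAAAAAAAAAAAAAA/wAAAAAAAAAAAAAAfwAAAAAAAAAAAAAACAAAAAAAAAAAAAAAAAAAAAAAAAAAAAAAAAAAAAAAAAAAAAAAAAAAAAAAAAAAAAAAAAAAAAAAAAAAAAAAAAAAAAAAAAAAAAAAAAAAAAAAAAAAAAAAAAAAAAAAAAAAAAAAAAAAAAAAAAAAAAAAAAAAAAAAAAAAAAAAAAAAAAAAAAAAAAAAAAAAAAAAAAAAAAAAAAAAAAAAAAAAAAAAAAAAAAAAAAAAAAAAAAAAAAAAAAAAAAAAAAAAAAAAAAAAAAAAAAAAAAAAAAAAAAAAAAAAAAAAAAAAAAAAAAAAAAAAAAAAAAAAAAAAAAAAAAAAAAAAAAAAAAAAAAAAAAAAAAAAAAAAAAAAAAAAAAAAAAAAAAAAAAAAAAAAAAAAAAAAAAAAAAAAAAAAAAAAAAAAAAAAAAAAAAAAAAAAAAAAAAAAAAAAAAAAAAAAAAAAAAAAAAAAAAAAAAAAAAAAAAAAAAAAAAAAAAAAAAAAAAAAAAAAAAAAAAAAAAAAAAAAAAAAAAAAAAAAAAAAAAAAAAAAAAAAAAAAAAAAAAAAAAAAAAAAAAAAAAAAAAAAAAAAAAAAAAAAAAAAAAAAAAAAAAAAAAAAAAAAAAAAAAAAAAAAAAAAAAAAAAAAAAAAAAAAAAAAAAAAAAAAAAAAAAAAAAAAAAAAAAAAAAAAAAAAAAAAAAAAAAAAAAAAAAAAAAAAAAAAAAAAAAAAAAAAAAAAAAAAAAAAAAAAAAAAAAAAAAAAAAAAAA="/>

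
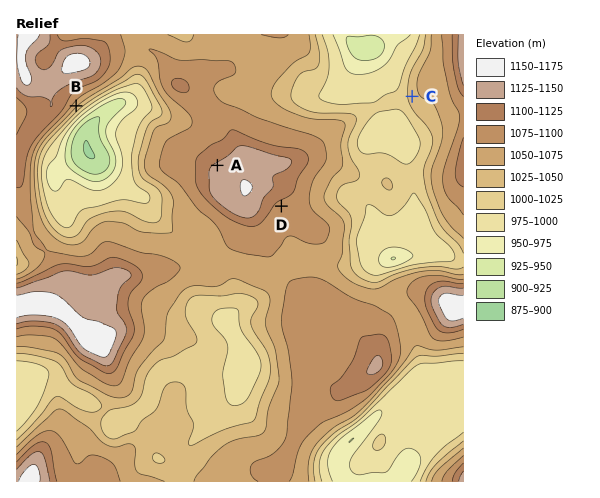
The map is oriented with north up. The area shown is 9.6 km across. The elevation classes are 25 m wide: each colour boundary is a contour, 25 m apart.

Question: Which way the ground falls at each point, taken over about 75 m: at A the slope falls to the NW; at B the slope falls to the SE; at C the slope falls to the W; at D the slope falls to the SE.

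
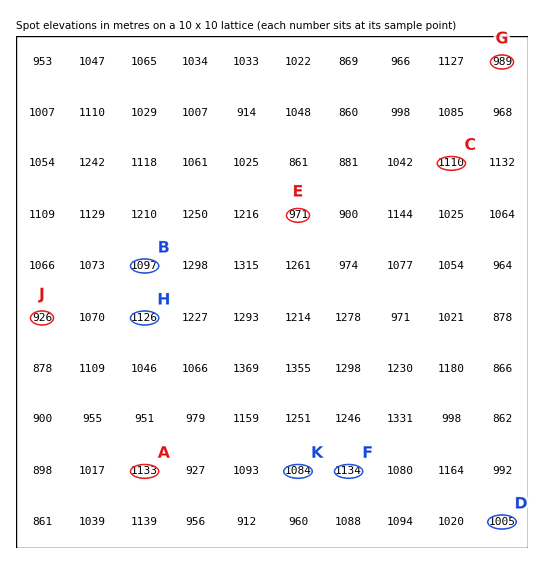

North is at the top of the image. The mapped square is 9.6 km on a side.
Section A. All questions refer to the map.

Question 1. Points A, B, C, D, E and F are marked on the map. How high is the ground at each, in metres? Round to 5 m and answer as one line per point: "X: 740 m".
A: 1135 m
B: 1095 m
C: 1110 m
D: 1005 m
E: 970 m
F: 1135 m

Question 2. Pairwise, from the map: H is higher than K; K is higher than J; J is lower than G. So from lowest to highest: J G K H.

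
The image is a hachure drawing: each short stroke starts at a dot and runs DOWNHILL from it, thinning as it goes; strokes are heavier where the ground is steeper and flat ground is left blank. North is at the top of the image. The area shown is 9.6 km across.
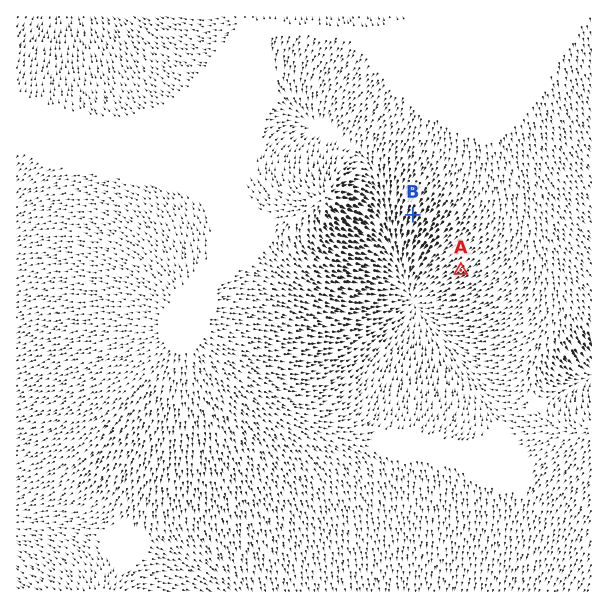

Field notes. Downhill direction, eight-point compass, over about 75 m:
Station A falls SW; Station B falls SW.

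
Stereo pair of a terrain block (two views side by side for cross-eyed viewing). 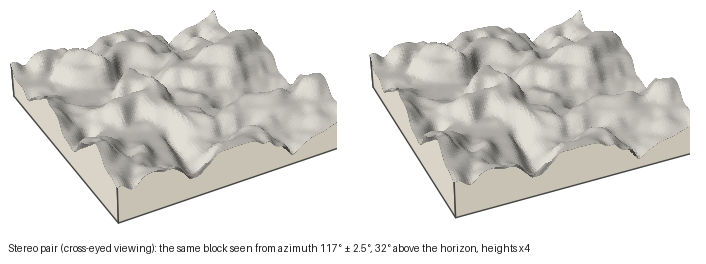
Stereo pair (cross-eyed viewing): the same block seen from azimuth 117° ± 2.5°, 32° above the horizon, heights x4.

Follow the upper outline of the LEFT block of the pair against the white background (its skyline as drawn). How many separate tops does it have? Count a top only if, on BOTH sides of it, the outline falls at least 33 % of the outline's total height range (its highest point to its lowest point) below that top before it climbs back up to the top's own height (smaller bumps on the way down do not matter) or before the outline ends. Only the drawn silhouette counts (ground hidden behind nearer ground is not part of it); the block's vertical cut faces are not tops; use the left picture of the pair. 1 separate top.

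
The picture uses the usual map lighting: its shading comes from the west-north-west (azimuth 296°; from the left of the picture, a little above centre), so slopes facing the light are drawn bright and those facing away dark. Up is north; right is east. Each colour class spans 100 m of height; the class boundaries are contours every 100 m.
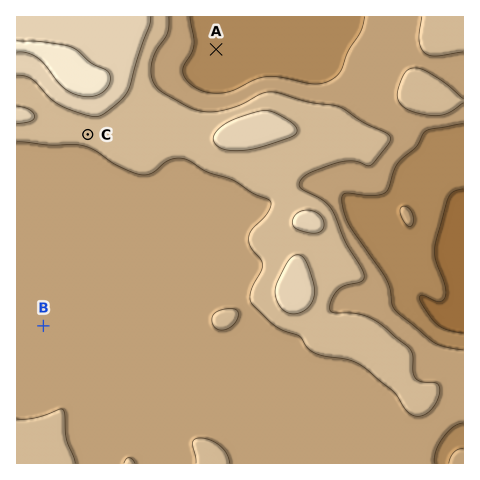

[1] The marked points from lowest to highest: A B C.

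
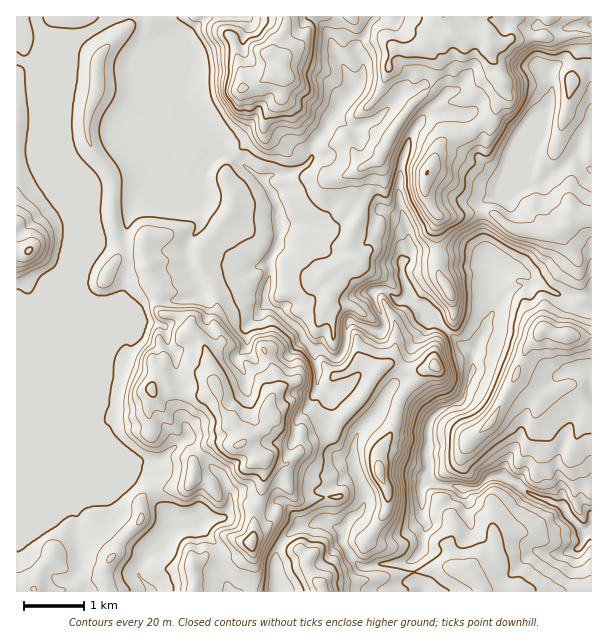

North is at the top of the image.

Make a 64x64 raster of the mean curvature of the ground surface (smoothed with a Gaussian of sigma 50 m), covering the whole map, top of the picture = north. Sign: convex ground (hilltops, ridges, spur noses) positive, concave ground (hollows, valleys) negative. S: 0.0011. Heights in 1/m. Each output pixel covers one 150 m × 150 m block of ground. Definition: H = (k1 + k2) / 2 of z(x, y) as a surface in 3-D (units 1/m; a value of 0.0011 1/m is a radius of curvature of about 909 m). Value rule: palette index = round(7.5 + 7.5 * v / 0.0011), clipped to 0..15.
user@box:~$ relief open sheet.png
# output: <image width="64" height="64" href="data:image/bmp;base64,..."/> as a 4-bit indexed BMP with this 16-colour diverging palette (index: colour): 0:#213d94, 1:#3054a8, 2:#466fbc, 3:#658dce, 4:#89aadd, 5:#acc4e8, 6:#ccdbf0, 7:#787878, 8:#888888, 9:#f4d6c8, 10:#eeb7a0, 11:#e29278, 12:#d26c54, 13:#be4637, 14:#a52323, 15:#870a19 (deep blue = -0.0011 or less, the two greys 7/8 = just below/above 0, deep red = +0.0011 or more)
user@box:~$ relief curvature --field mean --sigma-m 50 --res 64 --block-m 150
<image width="64" height="64" href="data:image/bmp;base64,Qk12CAAAAAAAAHYAAAAoAAAAQAAAAEAAAAABAAQAAAAAAAAIAAATCwAAEwsAABAAAAAAAAAAlD0hAKhUMAC8b0YAzo1lAN2qiQDoxKwA8NvMAHh4eACIiIgAyNb0AKC37gB4kuIAVGzSADdGvgAjI6UAGQqHAJmniZdpqphmZX2Wd3eoNVRs2GZlV4lldlVpmIqpmaqqiJdmeImWVXh2e5Z2d6omZ73JiMzKh2d3ial3aIiIdnhnl3l2eaVFiZedhWaHyRWKppuUA2eJq6q6mHiGiIiXeWaJqGZp2mVodp6YeHf2BWnHTGB1EiInmamYeZdodmhqZ3rIZnishWZknZt0WfcEzc94FPu7uTNndomJiGREQgx2eqdnd3qFVmWahknf+zKOitQb7IibhMqGZ3mHaKu5WXdmiGd3eMlVZmVF75j7sQVmpSmrhUZzmZhWmYiZmJtCd3doeIh2n7ZndlRSKMbZQjQ1NnnJZWRHqUepiImopyV3d3d4iHZM1lVmVEE5tZ4kY0lTRu+FM5m2eZmImr5g1oiHd3d3d3ukRWU1w2ypSUuoeoZEj5YzualImZipcwPVeHh3d3d2e5eHySnzWXsyzHm++EKPxSTvpIvru1ACWpuHeHd3d3dXmZneXcFFfVj2RmbHMr+1FGIAAM+xBss4iYh3d3d4d3Z3ZY+ZUphcZsVYiGYn+2UzOEj1AAB/q0qHeHh3d3iHd3dlbpQSvouFtEeIgzz5U2Jsz7YyLlqIWod4eHd3h3d2VVaNckdHzcXJaHVjXNp2cUjMiJgsmJdrloh3d3d3d2RWVZplncia5l7HRXNruthAZ624d1WnmVqXd3d3d3d2Rs1zVYu8y4RFGZmLg3m7uoBVndp2ZIiJaJiIiHd3d3Wc3HdyV4aKmZo5lnuDV5zJYGidzah2aYh2mHiId3d3ZYeaW1Vmm5horzeVWaQ1atlQW5ub+3Zah3aIeHh3d3d1mreXNkWalmmuQHd42lNZ2mEHmGfddmmHd3mHeHd3d2R4qJVXiLiWa6rkSHaMpUfaVSABVI+XaJd3eXiId3d3dIubeJmpqGRKx5sXZ3jYNruIZ1BVTcdnmYeHd4h3d3d0btp6dnm6Y2mseEFndpxUe7h6skc56Xd4mZaId3d3d3VJuZdmi7lzinq/sLmHe5RXqZ7FGEbch3Z5l4eHd3d3dkaKlmiJuFWXmW/AzbhoyHir/6QVZK6XdlVlh3d3d4d3ReuleXuVK0amT5KwfImslor+NTh0fKdXVVZ3eHd3d3dU67RnenYzbqZMEhUNqYmjWfo1NoVaxmdoZoh3d3d3d3M6doaZfdGv7XEDfwy5aLU3/RFlhknKh5und4h3d4d3di9Y27atYYjJoGyPD8MI2HPJCIV2RZ263+l3h3d3d3d3JgSrZuYzVZgAq44EAkTnczDoV2ZXjPudpnd3d3d3d3cq+76opXdGoUqZjAD/HNhENPpWZleJyEZFd3d3d3d3dk64eoSHeXIimYiavvcPaEQl6kZ2aJaWVVV3d3d3dmdmeEMiNpZ5opx3d6lmctYDVFv6NndplbdViWd3d3dpdWiJqYdoh4iSa5iHiqUAA8F4fvg2d2Z2c0aFZmd3dn22aJmHdnmHeLU6iIh3mrisYpi/xkZ3iXVYiLWDNHd3W7ZYqHd2iHd3iSuIeJiJzbonmcuGVnd2VXmYxLt3V3dXuWi5iHaXd3dkPIh3iIi6RBRpy4VGdmVWd3jFv8hHd3WKaJd3Z5h3iJkpiId3iJu3NEirl1VlVUWWeqSN+kZ3dmhZl3dnmHeIi1OYd4iHarc0NodURENGd5iZdUm6Vnd2iFq5qYV5h3iKhJiHd4l4qFNrqGNDJa7suph1hohmd3apSamaqWiXeIl0d3d2e5bIUUnZeHNb/aiJmnfIZ2d3drhXd2Z4Z5qHiWSId3hptqdQaf/9ub+md4d5mph2Z3d2uFdmZmZmepeJZKh3d4emKCJ96oeIu1aJeIqZh3Z3d3aoZ3d3d3ZpmIpIl3iGd4hdBL+lNFRVVpp2jIaWZ3d3dphnd3d3dnmYlzh2eXZmZ5wF33RYd3Z2Z2eKdpdnd3d2mHd3d3d2mYmEmYiJqodlnQXfiKlWZnd2Vnl2lnd3d2eod3d3eHaqlkZUR5mprMadBM+6hWd2d3eVaZWWd3d2eqd3d3d4dotTiGiGSHZZy9sErelXh2Znd5hmdoZ3d3aqdnd3d3iHZWdmeKlWVmlo2xBp2YhTtkd3ipZahnd3aLdnd3d3eId2ll2odkeYmVe+YGi5Z3bWNndpp1qWeHdqpWd4h3eId2Zkn4VZY2nGV46wWJqat8pEd1i3WZZ3d2qVZ3iIiId3ZkR/U3p2SIRYe/QWiIiYrmJXZshnlnd3aqZnd3iId3dUdyyGqZdFe2RH7BSHdmiddSZk24aWd3dpt2d3d4h3djT7VsuslWRq+0R+klZmZYq8I2OsdId3d2i5d3d3d3d1OPp0nLdZdUSehUnZR5mFac9kY4yEh3d3Z6qHd3d3d3Rv/alZh8lWZDnXRXuUVodpzHZzfZSHd3dnqnd3d3d3Y2vqmYrNlUh1NdhGdpV1eHrtd4R+pYd3d2aqdmd3d3djV8l4qtk0eWdDvpZ1h4ZIithVVJuWd3d3ZqpmZ3d3d2Np2EeKl3h2WUO+ZWapd0SbkAJUSHZ3d3d3m3Znd3d3U3nDfKmqplSIRXt6qphpdrh4MDZFiHh3d3aKp2Z3d3Y0WbTsqJrVRJRXjLuZeWqXuru0fHRYeHd3d2eqhnd3dFm+tGbIaOYmdli6dnh5qYiorbz+zL2Id3d3dnm3eHZUe/+1JnuV5xdrdadXmHiXeKdYRHVFd3d4iJmHdnd5iJtUQiM2SrU0iZ2DRmZomXd2ZUmFfId0"/>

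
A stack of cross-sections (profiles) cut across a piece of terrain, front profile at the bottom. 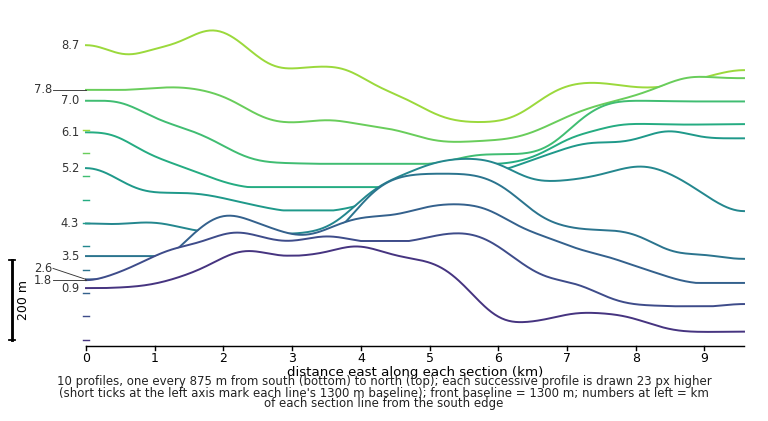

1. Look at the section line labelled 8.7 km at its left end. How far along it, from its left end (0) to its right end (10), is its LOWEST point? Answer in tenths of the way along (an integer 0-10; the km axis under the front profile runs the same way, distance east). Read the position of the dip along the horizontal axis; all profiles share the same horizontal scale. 6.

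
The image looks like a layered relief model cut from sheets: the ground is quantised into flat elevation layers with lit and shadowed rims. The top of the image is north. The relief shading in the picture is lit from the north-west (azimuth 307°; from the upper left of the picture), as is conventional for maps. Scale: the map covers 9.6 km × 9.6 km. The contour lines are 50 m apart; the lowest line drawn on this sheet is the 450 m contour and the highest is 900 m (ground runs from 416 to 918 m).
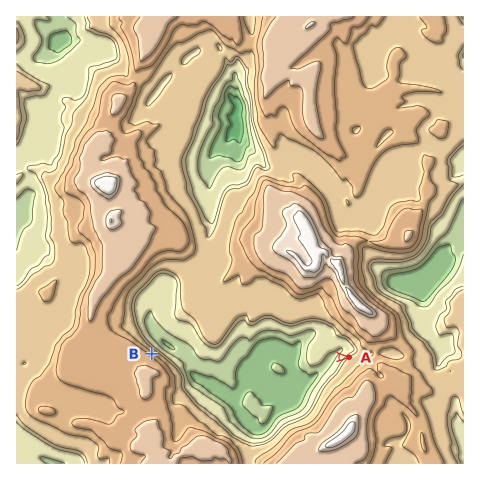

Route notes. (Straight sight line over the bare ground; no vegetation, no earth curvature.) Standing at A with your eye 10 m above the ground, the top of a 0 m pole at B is in view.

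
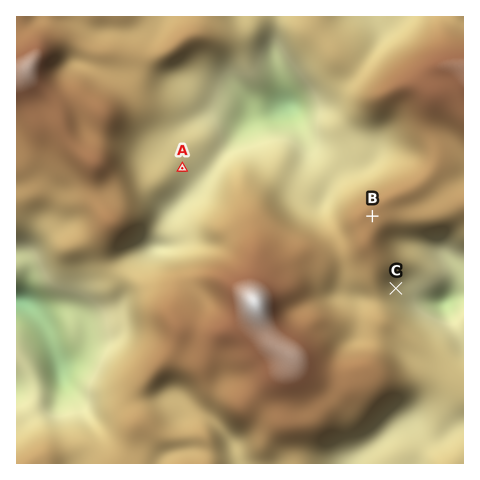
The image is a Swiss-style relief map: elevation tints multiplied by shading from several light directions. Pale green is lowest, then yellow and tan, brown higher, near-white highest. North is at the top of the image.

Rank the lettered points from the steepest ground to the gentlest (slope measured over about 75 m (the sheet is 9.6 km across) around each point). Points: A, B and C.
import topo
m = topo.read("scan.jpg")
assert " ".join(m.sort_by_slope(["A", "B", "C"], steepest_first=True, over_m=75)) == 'C A B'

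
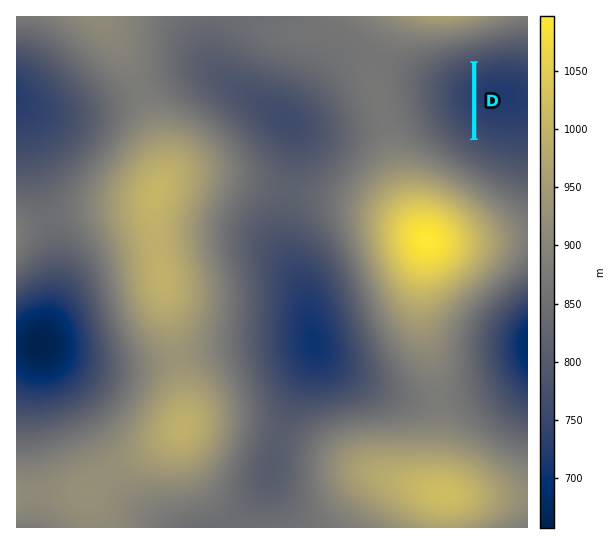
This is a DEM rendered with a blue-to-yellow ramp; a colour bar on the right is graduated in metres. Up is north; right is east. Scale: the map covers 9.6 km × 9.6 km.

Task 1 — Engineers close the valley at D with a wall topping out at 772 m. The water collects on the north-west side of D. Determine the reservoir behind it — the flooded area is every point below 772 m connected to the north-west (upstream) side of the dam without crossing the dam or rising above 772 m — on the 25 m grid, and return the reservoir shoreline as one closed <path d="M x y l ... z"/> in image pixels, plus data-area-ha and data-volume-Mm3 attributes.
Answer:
<path d="M471 64l-10 5-8 6-6 11 0 5-2 2 2 13 5 12 19 19 0-73z" data-area-ha="48" data-volume-Mm3="7.75"/>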